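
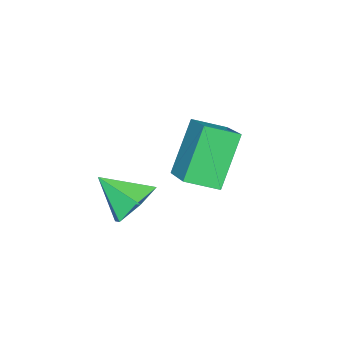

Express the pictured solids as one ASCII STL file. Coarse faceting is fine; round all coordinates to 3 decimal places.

solid 
facet normal -0.531 -0.036 0.847
outer loop
vertex 0.362 2.57 3.623
vertex -0.381 3.437 3.194
vertex -0.716 1.284 2.892
endloop
endfacet
facet normal 0.609 -0.711 0.352
outer loop
vertex 0.441 1.363 1.046
vertex 0.362 2.57 3.623
vertex -0.716 1.284 2.892
endloop
endfacet
facet normal -0.531 -0.036 0.847
outer loop
vertex -0.716 1.284 2.892
vertex -0.381 3.437 3.194
vertex -1.459 2.151 2.463
endloop
endfacet
facet normal -0.589 -0.702 -0.399
outer loop
vertex -1.459 2.151 2.463
vertex 0.441 1.363 1.046
vertex -0.716 1.284 2.892
endloop
endfacet
facet normal 0.589 0.702 0.399
outer loop
vertex 0.362 2.57 3.623
vertex 0.776 3.516 1.348
vertex -0.381 3.437 3.194
endloop
endfacet
facet normal 0.609 -0.711 0.352
outer loop
vertex 1.519 2.649 1.777
vertex 0.362 2.57 3.623
vertex 0.441 1.363 1.046
endloop
endfacet
facet normal 0.589 0.702 0.399
outer loop
vertex 1.519 2.649 1.777
vertex 0.776 3.516 1.348
vertex 0.362 2.57 3.623
endloop
endfacet
facet normal -0.609 0.711 -0.352
outer loop
vertex -0.381 3.437 3.194
vertex 0.776 3.516 1.348
vertex -1.459 2.151 2.463
endloop
endfacet
facet normal -0.589 -0.702 -0.399
outer loop
vertex -0.302 2.23 0.617
vertex 0.441 1.363 1.046
vertex -1.459 2.151 2.463
endloop
endfacet
facet normal -0.609 0.711 -0.352
outer loop
vertex -1.459 2.151 2.463
vertex 0.776 3.516 1.348
vertex -0.302 2.23 0.617
endloop
endfacet
facet normal 0.531 0.036 -0.847
outer loop
vertex -0.302 2.23 0.617
vertex 1.519 2.649 1.777
vertex 0.441 1.363 1.046
endloop
endfacet
facet normal 0.531 0.036 -0.847
outer loop
vertex 0.776 3.516 1.348
vertex 1.519 2.649 1.777
vertex -0.302 2.23 0.617
endloop
endfacet
facet normal -0.231 0.756 -0.613
outer loop
vertex 3.223 2.361 1.575
vertex 2.693 1.758 1.031
vertex 2.282 2.232 1.77
endloop
endfacet
facet normal 0.173 0.199 0.965
outer loop
vertex 3.223 2.361 1.575
vertex 2.282 2.232 1.77
vertex 3.047 0.602 1.969
endloop
endfacet
facet normal -0.231 0.755 -0.613
outer loop
vertex 2.282 2.232 1.77
vertex 2.693 1.758 1.031
vertex 1.752 1.629 1.227
endloop
endfacet
facet normal -0.594 -0.183 0.783
outer loop
vertex 2.282 2.232 1.77
vertex 1.752 1.629 1.227
vertex 3.047 0.602 1.969
endloop
endfacet
facet normal -0.231 0.755 -0.613
outer loop
vertex 1.752 1.629 1.227
vertex 2.693 1.758 1.031
vertex 2.163 1.154 0.487
endloop
endfacet
facet normal -0.657 -0.746 0.114
outer loop
vertex 1.752 1.629 1.227
vertex 2.163 1.154 0.487
vertex 3.047 0.602 1.969
endloop
endfacet
facet normal -0.231 0.755 -0.613
outer loop
vertex 2.163 1.154 0.487
vertex 2.693 1.758 1.031
vertex 3.104 1.283 0.291
endloop
endfacet
facet normal 0.049 -0.926 -0.374
outer loop
vertex 2.163 1.154 0.487
vertex 3.104 1.283 0.291
vertex 3.047 0.602 1.969
endloop
endfacet
facet normal -0.231 0.755 -0.613
outer loop
vertex 3.104 1.283 0.291
vertex 2.693 1.758 1.031
vertex 3.635 1.887 0.835
endloop
endfacet
facet normal 0.817 -0.544 -0.193
outer loop
vertex 3.104 1.283 0.291
vertex 3.635 1.887 0.835
vertex 3.047 0.602 1.969
endloop
endfacet
facet normal -0.231 0.756 -0.613
outer loop
vertex 3.635 1.887 0.835
vertex 2.693 1.758 1.031
vertex 3.223 2.361 1.575
endloop
endfacet
facet normal 0.879 0.019 0.477
outer loop
vertex 3.635 1.887 0.835
vertex 3.223 2.361 1.575
vertex 3.047 0.602 1.969
endloop
endfacet

endsolid


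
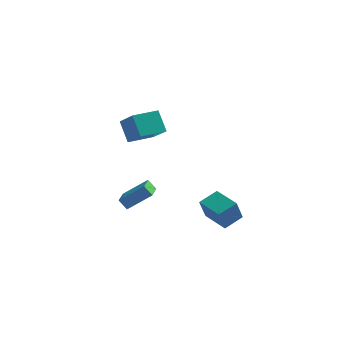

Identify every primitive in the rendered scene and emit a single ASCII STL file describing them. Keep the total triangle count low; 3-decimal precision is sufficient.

solid 
facet normal -0.643 0.127 0.755
outer loop
vertex -2.344 2.001 -2.31
vertex -2.587 3.834 -2.826
vertex -3.772 1.493 -3.439
endloop
endfacet
facet normal 0.127 -0.955 0.269
outer loop
vertex -3.233 1.386 -4.074
vertex -2.344 2.001 -2.31
vertex -3.772 1.493 -3.439
endloop
endfacet
facet normal -0.642 0.127 0.756
outer loop
vertex -3.772 1.493 -3.439
vertex -2.587 3.834 -2.826
vertex -4.016 3.327 -3.955
endloop
endfacet
facet normal -0.756 -0.268 -0.597
outer loop
vertex -4.016 3.327 -3.955
vertex -3.233 1.386 -4.074
vertex -3.772 1.493 -3.439
endloop
endfacet
facet normal 0.756 0.268 0.597
outer loop
vertex -2.344 2.001 -2.31
vertex -2.048 3.727 -3.461
vertex -2.587 3.834 -2.826
endloop
endfacet
facet normal 0.126 -0.955 0.269
outer loop
vertex -1.804 1.893 -2.945
vertex -2.344 2.001 -2.31
vertex -3.233 1.386 -4.074
endloop
endfacet
facet normal 0.756 0.269 0.597
outer loop
vertex -1.804 1.893 -2.945
vertex -2.048 3.727 -3.461
vertex -2.344 2.001 -2.31
endloop
endfacet
facet normal -0.127 0.955 -0.268
outer loop
vertex -2.587 3.834 -2.826
vertex -2.048 3.727 -3.461
vertex -4.016 3.327 -3.955
endloop
endfacet
facet normal -0.756 -0.268 -0.597
outer loop
vertex -3.476 3.219 -4.59
vertex -3.233 1.386 -4.074
vertex -4.016 3.327 -3.955
endloop
endfacet
facet normal -0.126 0.955 -0.270
outer loop
vertex -4.016 3.327 -3.955
vertex -2.048 3.727 -3.461
vertex -3.476 3.219 -4.59
endloop
endfacet
facet normal 0.642 -0.128 -0.756
outer loop
vertex -3.476 3.219 -4.59
vertex -1.804 1.893 -2.945
vertex -3.233 1.386 -4.074
endloop
endfacet
facet normal 0.643 -0.127 -0.756
outer loop
vertex -2.048 3.727 -3.461
vertex -1.804 1.893 -2.945
vertex -3.476 3.219 -4.59
endloop
endfacet
facet normal -0.720 -0.694 0.011
outer loop
vertex -2.349 -0.364 4.905
vertex -3.413 0.721 3.731
vertex -1.684 -1.074 3.647
endloop
endfacet
facet normal 0.554 -0.565 0.612
outer loop
vertex -0.467 0.099 3.629
vertex -2.349 -0.364 4.905
vertex -1.684 -1.074 3.647
endloop
endfacet
facet normal -0.720 -0.694 0.011
outer loop
vertex -1.684 -1.074 3.647
vertex -3.413 0.721 3.731
vertex -2.748 0.011 2.473
endloop
endfacet
facet normal 0.418 -0.446 -0.791
outer loop
vertex -2.748 0.011 2.473
vertex -0.467 0.099 3.629
vertex -1.684 -1.074 3.647
endloop
endfacet
facet normal -0.418 0.446 0.791
outer loop
vertex -2.349 -0.364 4.905
vertex -2.196 1.894 3.713
vertex -3.413 0.721 3.731
endloop
endfacet
facet normal 0.554 -0.565 0.612
outer loop
vertex -1.132 0.809 4.887
vertex -2.349 -0.364 4.905
vertex -0.467 0.099 3.629
endloop
endfacet
facet normal -0.418 0.446 0.791
outer loop
vertex -1.132 0.809 4.887
vertex -2.196 1.894 3.713
vertex -2.349 -0.364 4.905
endloop
endfacet
facet normal -0.554 0.565 -0.612
outer loop
vertex -3.413 0.721 3.731
vertex -2.196 1.894 3.713
vertex -2.748 0.011 2.473
endloop
endfacet
facet normal 0.418 -0.446 -0.791
outer loop
vertex -1.531 1.184 2.455
vertex -0.467 0.099 3.629
vertex -2.748 0.011 2.473
endloop
endfacet
facet normal -0.554 0.565 -0.612
outer loop
vertex -2.748 0.011 2.473
vertex -2.196 1.894 3.713
vertex -1.531 1.184 2.455
endloop
endfacet
facet normal 0.720 0.694 -0.011
outer loop
vertex -1.531 1.184 2.455
vertex -1.132 0.809 4.887
vertex -0.467 0.099 3.629
endloop
endfacet
facet normal 0.720 0.694 -0.011
outer loop
vertex -2.196 1.894 3.713
vertex -1.132 0.809 4.887
vertex -1.531 1.184 2.455
endloop
endfacet
facet normal -0.607 -0.699 -0.377
outer loop
vertex 2.47 0.929 -3.443
vertex 1.023 2.082 -3.251
vertex 2.727 1.499 -4.916
endloop
endfacet
facet normal 0.778 -0.620 -0.104
outer loop
vertex 3.577 2.478 -4.389
vertex 2.47 0.929 -3.443
vertex 2.727 1.499 -4.916
endloop
endfacet
facet normal -0.607 -0.700 -0.376
outer loop
vertex 2.727 1.499 -4.916
vertex 1.023 2.082 -3.251
vertex 1.28 2.651 -4.724
endloop
endfacet
facet normal 0.161 0.356 -0.921
outer loop
vertex 1.28 2.651 -4.724
vertex 3.577 2.478 -4.389
vertex 2.727 1.499 -4.916
endloop
endfacet
facet normal -0.161 -0.356 0.921
outer loop
vertex 2.47 0.929 -3.443
vertex 1.873 3.061 -2.724
vertex 1.023 2.082 -3.251
endloop
endfacet
facet normal 0.778 -0.619 -0.103
outer loop
vertex 3.32 1.909 -2.916
vertex 2.47 0.929 -3.443
vertex 3.577 2.478 -4.389
endloop
endfacet
facet normal -0.161 -0.356 0.921
outer loop
vertex 3.32 1.909 -2.916
vertex 1.873 3.061 -2.724
vertex 2.47 0.929 -3.443
endloop
endfacet
facet normal -0.778 0.620 0.104
outer loop
vertex 1.023 2.082 -3.251
vertex 1.873 3.061 -2.724
vertex 1.28 2.651 -4.724
endloop
endfacet
facet normal 0.161 0.355 -0.921
outer loop
vertex 2.13 3.631 -4.197
vertex 3.577 2.478 -4.389
vertex 1.28 2.651 -4.724
endloop
endfacet
facet normal -0.778 0.619 0.104
outer loop
vertex 1.28 2.651 -4.724
vertex 1.873 3.061 -2.724
vertex 2.13 3.631 -4.197
endloop
endfacet
facet normal 0.607 0.700 0.376
outer loop
vertex 2.13 3.631 -4.197
vertex 3.32 1.909 -2.916
vertex 3.577 2.478 -4.389
endloop
endfacet
facet normal 0.607 0.700 0.377
outer loop
vertex 1.873 3.061 -2.724
vertex 3.32 1.909 -2.916
vertex 2.13 3.631 -4.197
endloop
endfacet

endsolid


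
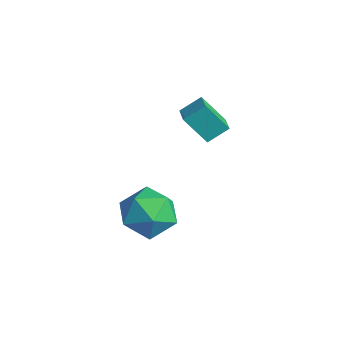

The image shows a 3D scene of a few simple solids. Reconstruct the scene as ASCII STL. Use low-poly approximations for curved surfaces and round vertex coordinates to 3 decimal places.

solid 
facet normal -0.389 -0.467 0.794
outer loop
vertex 1.336 0.465 -1.094
vertex 0.526 0.802 -1.293
vertex 1.138 -0.352 -1.671
endloop
endfacet
facet normal 0.900 -0.375 0.221
outer loop
vertex 1.714 0.338 -2.847
vertex 1.336 0.465 -1.094
vertex 1.138 -0.352 -1.671
endloop
endfacet
facet normal -0.389 -0.467 0.794
outer loop
vertex 1.138 -0.352 -1.671
vertex 0.526 0.802 -1.293
vertex 0.328 -0.015 -1.87
endloop
endfacet
facet normal -0.195 -0.801 -0.566
outer loop
vertex 0.328 -0.015 -1.87
vertex 1.714 0.338 -2.847
vertex 1.138 -0.352 -1.671
endloop
endfacet
facet normal 0.195 0.801 0.566
outer loop
vertex 1.336 0.465 -1.094
vertex 1.102 1.492 -2.469
vertex 0.526 0.802 -1.293
endloop
endfacet
facet normal 0.900 -0.375 0.221
outer loop
vertex 1.912 1.155 -2.27
vertex 1.336 0.465 -1.094
vertex 1.714 0.338 -2.847
endloop
endfacet
facet normal 0.195 0.801 0.566
outer loop
vertex 1.912 1.155 -2.27
vertex 1.102 1.492 -2.469
vertex 1.336 0.465 -1.094
endloop
endfacet
facet normal -0.900 0.375 -0.221
outer loop
vertex 0.526 0.802 -1.293
vertex 1.102 1.492 -2.469
vertex 0.328 -0.015 -1.87
endloop
endfacet
facet normal -0.195 -0.801 -0.566
outer loop
vertex 0.904 0.675 -3.046
vertex 1.714 0.338 -2.847
vertex 0.328 -0.015 -1.87
endloop
endfacet
facet normal -0.900 0.375 -0.221
outer loop
vertex 0.328 -0.015 -1.87
vertex 1.102 1.492 -2.469
vertex 0.904 0.675 -3.046
endloop
endfacet
facet normal 0.389 0.467 -0.794
outer loop
vertex 0.904 0.675 -3.046
vertex 1.912 1.155 -2.27
vertex 1.714 0.338 -2.847
endloop
endfacet
facet normal 0.389 0.467 -0.794
outer loop
vertex 1.102 1.492 -2.469
vertex 1.912 1.155 -2.27
vertex 0.904 0.675 -3.046
endloop
endfacet
facet normal -0.713 0.694 0.095
outer loop
vertex 3.65 -2.293 -3.598
vertex 2.866 -3.039 -4.035
vertex 3.056 -3.001 -2.885
endloop
endfacet
facet normal -0.210 0.776 0.595
outer loop
vertex 3.65 -2.293 -3.598
vertex 3.056 -3.001 -2.885
vertex 4.197 -2.823 -2.714
endloop
endfacet
facet normal 0.415 0.870 0.265
outer loop
vertex 3.65 -2.293 -3.598
vertex 4.197 -2.823 -2.714
vertex 4.712 -2.751 -3.759
endloop
endfacet
facet normal 0.299 0.847 -0.439
outer loop
vertex 3.65 -2.293 -3.598
vertex 4.712 -2.751 -3.759
vertex 3.889 -2.884 -4.576
endloop
endfacet
facet normal -0.399 0.738 -0.544
outer loop
vertex 3.65 -2.293 -3.598
vertex 3.889 -2.884 -4.576
vertex 2.866 -3.039 -4.035
endloop
endfacet
facet normal -0.172 0.171 0.970
outer loop
vertex 4.197 -2.823 -2.714
vertex 3.056 -3.001 -2.885
vertex 3.751 -3.896 -2.604
endloop
endfacet
facet normal -0.986 0.038 0.162
outer loop
vertex 3.056 -3.001 -2.885
vertex 2.866 -3.039 -4.035
vertex 2.928 -4.029 -3.421
endloop
endfacet
facet normal -0.478 0.109 -0.872
outer loop
vertex 2.866 -3.039 -4.035
vertex 3.889 -2.884 -4.576
vertex 3.443 -3.957 -4.466
endloop
endfacet
facet normal 0.652 0.285 -0.703
outer loop
vertex 3.889 -2.884 -4.576
vertex 4.712 -2.751 -3.759
vertex 4.584 -3.779 -4.295
endloop
endfacet
facet normal 0.840 0.323 0.436
outer loop
vertex 4.712 -2.751 -3.759
vertex 4.197 -2.823 -2.714
vertex 4.774 -3.741 -3.145
endloop
endfacet
facet normal -0.299 -0.847 0.439
outer loop
vertex 3.99 -4.487 -3.582
vertex 3.751 -3.896 -2.604
vertex 2.928 -4.029 -3.421
endloop
endfacet
facet normal -0.415 -0.870 -0.265
outer loop
vertex 3.99 -4.487 -3.582
vertex 2.928 -4.029 -3.421
vertex 3.443 -3.957 -4.466
endloop
endfacet
facet normal 0.210 -0.776 -0.595
outer loop
vertex 3.99 -4.487 -3.582
vertex 3.443 -3.957 -4.466
vertex 4.584 -3.779 -4.295
endloop
endfacet
facet normal 0.713 -0.694 -0.095
outer loop
vertex 3.99 -4.487 -3.582
vertex 4.584 -3.779 -4.295
vertex 4.774 -3.741 -3.145
endloop
endfacet
facet normal 0.399 -0.738 0.544
outer loop
vertex 3.99 -4.487 -3.582
vertex 4.774 -3.741 -3.145
vertex 3.751 -3.896 -2.604
endloop
endfacet
facet normal -0.652 -0.285 0.703
outer loop
vertex 2.928 -4.029 -3.421
vertex 3.751 -3.896 -2.604
vertex 3.056 -3.001 -2.885
endloop
endfacet
facet normal -0.840 -0.323 -0.436
outer loop
vertex 3.443 -3.957 -4.466
vertex 2.928 -4.029 -3.421
vertex 2.866 -3.039 -4.035
endloop
endfacet
facet normal 0.172 -0.171 -0.970
outer loop
vertex 4.584 -3.779 -4.295
vertex 3.443 -3.957 -4.466
vertex 3.889 -2.884 -4.576
endloop
endfacet
facet normal 0.986 -0.038 -0.162
outer loop
vertex 4.774 -3.741 -3.145
vertex 4.584 -3.779 -4.295
vertex 4.712 -2.751 -3.759
endloop
endfacet
facet normal 0.478 -0.109 0.872
outer loop
vertex 3.751 -3.896 -2.604
vertex 4.774 -3.741 -3.145
vertex 4.197 -2.823 -2.714
endloop
endfacet

endsolid


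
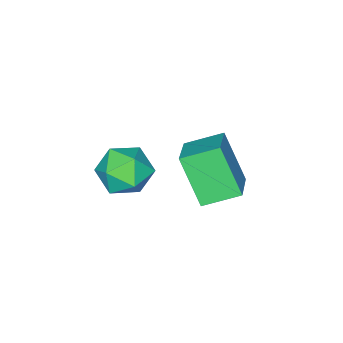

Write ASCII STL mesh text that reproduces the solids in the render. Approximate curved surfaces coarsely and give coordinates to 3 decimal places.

solid 
facet normal -0.964 0.260 0.056
outer loop
vertex 0.932 -0.532 1.526
vertex 0.964 -0.63 2.53
vertex 1.179 0.259 2.102
endloop
endfacet
facet normal -0.648 0.570 -0.505
outer loop
vertex 0.932 -0.532 1.526
vertex 1.179 0.259 2.102
vertex 1.686 0.079 1.248
endloop
endfacet
facet normal -0.385 0.056 -0.921
outer loop
vertex 0.932 -0.532 1.526
vertex 1.686 0.079 1.248
vertex 1.783 -0.921 1.147
endloop
endfacet
facet normal -0.537 -0.573 -0.619
outer loop
vertex 0.932 -0.532 1.526
vertex 1.783 -0.921 1.147
vertex 1.337 -1.359 1.94
endloop
endfacet
facet normal -0.895 -0.446 -0.015
outer loop
vertex 0.932 -0.532 1.526
vertex 1.337 -1.359 1.94
vertex 0.964 -0.63 2.53
endloop
endfacet
facet normal -0.101 0.960 -0.262
outer loop
vertex 1.686 0.079 1.248
vertex 1.179 0.259 2.102
vertex 2.183 0.359 2.08
endloop
endfacet
facet normal -0.612 0.458 0.644
outer loop
vertex 1.179 0.259 2.102
vertex 0.964 -0.63 2.53
vertex 1.737 -0.079 2.873
endloop
endfacet
facet normal -0.501 -0.685 0.530
outer loop
vertex 0.964 -0.63 2.53
vertex 1.337 -1.359 1.94
vertex 1.834 -1.079 2.772
endloop
endfacet
facet normal 0.079 -0.891 -0.448
outer loop
vertex 1.337 -1.359 1.94
vertex 1.783 -0.921 1.147
vertex 2.341 -1.259 1.918
endloop
endfacet
facet normal 0.326 0.126 -0.937
outer loop
vertex 1.783 -0.921 1.147
vertex 1.686 0.079 1.248
vertex 2.556 -0.37 1.49
endloop
endfacet
facet normal 0.537 0.573 0.619
outer loop
vertex 2.588 -0.468 2.494
vertex 2.183 0.359 2.08
vertex 1.737 -0.079 2.873
endloop
endfacet
facet normal 0.385 -0.056 0.921
outer loop
vertex 2.588 -0.468 2.494
vertex 1.737 -0.079 2.873
vertex 1.834 -1.079 2.772
endloop
endfacet
facet normal 0.648 -0.570 0.505
outer loop
vertex 2.588 -0.468 2.494
vertex 1.834 -1.079 2.772
vertex 2.341 -1.259 1.918
endloop
endfacet
facet normal 0.964 -0.260 -0.056
outer loop
vertex 2.588 -0.468 2.494
vertex 2.341 -1.259 1.918
vertex 2.556 -0.37 1.49
endloop
endfacet
facet normal 0.895 0.446 0.015
outer loop
vertex 2.588 -0.468 2.494
vertex 2.556 -0.37 1.49
vertex 2.183 0.359 2.08
endloop
endfacet
facet normal -0.079 0.891 0.448
outer loop
vertex 1.737 -0.079 2.873
vertex 2.183 0.359 2.08
vertex 1.179 0.259 2.102
endloop
endfacet
facet normal -0.326 -0.126 0.937
outer loop
vertex 1.834 -1.079 2.772
vertex 1.737 -0.079 2.873
vertex 0.964 -0.63 2.53
endloop
endfacet
facet normal 0.101 -0.960 0.262
outer loop
vertex 2.341 -1.259 1.918
vertex 1.834 -1.079 2.772
vertex 1.337 -1.359 1.94
endloop
endfacet
facet normal 0.612 -0.458 -0.644
outer loop
vertex 2.556 -0.37 1.49
vertex 2.341 -1.259 1.918
vertex 1.783 -0.921 1.147
endloop
endfacet
facet normal 0.501 0.685 -0.530
outer loop
vertex 2.183 0.359 2.08
vertex 2.556 -0.37 1.49
vertex 1.686 0.079 1.248
endloop
endfacet
facet normal -0.727 -0.560 -0.398
outer loop
vertex 0.756 1.066 3.734
vertex -0.141 1.895 4.207
vertex 0.85 2.065 2.157
endloop
endfacet
facet normal 0.685 -0.633 -0.360
outer loop
vertex 1.941 2.905 2.753
vertex 0.756 1.066 3.734
vertex 0.85 2.065 2.157
endloop
endfacet
facet normal -0.727 -0.560 -0.398
outer loop
vertex 0.85 2.065 2.157
vertex -0.141 1.895 4.207
vertex -0.047 2.895 2.629
endloop
endfacet
facet normal 0.050 0.534 -0.844
outer loop
vertex -0.047 2.895 2.629
vertex 1.941 2.905 2.753
vertex 0.85 2.065 2.157
endloop
endfacet
facet normal -0.049 -0.535 0.844
outer loop
vertex 0.756 1.066 3.734
vertex 0.95 2.735 4.803
vertex -0.141 1.895 4.207
endloop
endfacet
facet normal 0.685 -0.633 -0.361
outer loop
vertex 1.847 1.905 4.331
vertex 0.756 1.066 3.734
vertex 1.941 2.905 2.753
endloop
endfacet
facet normal -0.051 -0.534 0.844
outer loop
vertex 1.847 1.905 4.331
vertex 0.95 2.735 4.803
vertex 0.756 1.066 3.734
endloop
endfacet
facet normal -0.685 0.633 0.361
outer loop
vertex -0.141 1.895 4.207
vertex 0.95 2.735 4.803
vertex -0.047 2.895 2.629
endloop
endfacet
facet normal 0.050 0.535 -0.843
outer loop
vertex 1.044 3.734 3.226
vertex 1.941 2.905 2.753
vertex -0.047 2.895 2.629
endloop
endfacet
facet normal -0.685 0.634 0.361
outer loop
vertex -0.047 2.895 2.629
vertex 0.95 2.735 4.803
vertex 1.044 3.734 3.226
endloop
endfacet
facet normal 0.727 0.560 0.398
outer loop
vertex 1.044 3.734 3.226
vertex 1.847 1.905 4.331
vertex 1.941 2.905 2.753
endloop
endfacet
facet normal 0.727 0.560 0.398
outer loop
vertex 0.95 2.735 4.803
vertex 1.847 1.905 4.331
vertex 1.044 3.734 3.226
endloop
endfacet

endsolid


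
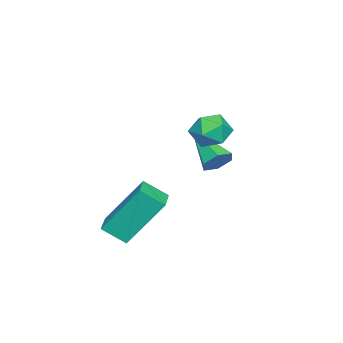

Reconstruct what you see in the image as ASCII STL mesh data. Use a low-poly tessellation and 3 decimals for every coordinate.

solid 
facet normal 0.096 0.243 0.965
outer loop
vertex 0.544 0.484 1.008
vertex -0.153 0.195 1.15
vertex 0.467 -0.255 1.202
endloop
endfacet
facet normal 0.733 0.100 0.673
outer loop
vertex 0.544 0.484 1.008
vertex 0.467 -0.255 1.202
vertex 0.953 -0.053 0.643
endloop
endfacet
facet normal 0.828 0.546 0.124
outer loop
vertex 0.544 0.484 1.008
vertex 0.953 -0.053 0.643
vertex 0.634 0.521 0.246
endloop
endfacet
facet normal 0.251 0.965 0.076
outer loop
vertex 0.544 0.484 1.008
vertex 0.634 0.521 0.246
vertex -0.05 0.674 0.56
endloop
endfacet
facet normal -0.201 0.777 0.596
outer loop
vertex 0.544 0.484 1.008
vertex -0.05 0.674 0.56
vertex -0.153 0.195 1.15
endloop
endfacet
facet normal 0.713 -0.564 0.416
outer loop
vertex 0.953 -0.053 0.643
vertex 0.467 -0.255 1.202
vertex 0.51 -0.674 0.56
endloop
endfacet
facet normal -0.316 -0.333 0.888
outer loop
vertex 0.467 -0.255 1.202
vertex -0.153 0.195 1.15
vertex -0.174 -0.521 0.874
endloop
endfacet
facet normal -0.797 0.530 0.291
outer loop
vertex -0.153 0.195 1.15
vertex -0.05 0.674 0.56
vertex -0.493 0.053 0.477
endloop
endfacet
facet normal -0.065 0.834 -0.548
outer loop
vertex -0.05 0.674 0.56
vertex 0.634 0.521 0.246
vertex -0.007 0.255 -0.082
endloop
endfacet
facet normal 0.868 0.156 -0.471
outer loop
vertex 0.634 0.521 0.246
vertex 0.953 -0.053 0.643
vertex 0.613 -0.195 -0.03
endloop
endfacet
facet normal -0.251 -0.965 -0.076
outer loop
vertex -0.084 -0.484 0.112
vertex 0.51 -0.674 0.56
vertex -0.174 -0.521 0.874
endloop
endfacet
facet normal -0.828 -0.546 -0.124
outer loop
vertex -0.084 -0.484 0.112
vertex -0.174 -0.521 0.874
vertex -0.493 0.053 0.477
endloop
endfacet
facet normal -0.733 -0.100 -0.673
outer loop
vertex -0.084 -0.484 0.112
vertex -0.493 0.053 0.477
vertex -0.007 0.255 -0.082
endloop
endfacet
facet normal -0.096 -0.243 -0.965
outer loop
vertex -0.084 -0.484 0.112
vertex -0.007 0.255 -0.082
vertex 0.613 -0.195 -0.03
endloop
endfacet
facet normal 0.201 -0.777 -0.596
outer loop
vertex -0.084 -0.484 0.112
vertex 0.613 -0.195 -0.03
vertex 0.51 -0.674 0.56
endloop
endfacet
facet normal 0.065 -0.834 0.548
outer loop
vertex -0.174 -0.521 0.874
vertex 0.51 -0.674 0.56
vertex 0.467 -0.255 1.202
endloop
endfacet
facet normal -0.868 -0.156 0.471
outer loop
vertex -0.493 0.053 0.477
vertex -0.174 -0.521 0.874
vertex -0.153 0.195 1.15
endloop
endfacet
facet normal -0.713 0.564 -0.416
outer loop
vertex -0.007 0.255 -0.082
vertex -0.493 0.053 0.477
vertex -0.05 0.674 0.56
endloop
endfacet
facet normal 0.316 0.333 -0.888
outer loop
vertex 0.613 -0.195 -0.03
vertex -0.007 0.255 -0.082
vertex 0.634 0.521 0.246
endloop
endfacet
facet normal 0.797 -0.530 -0.291
outer loop
vertex 0.51 -0.674 0.56
vertex 0.613 -0.195 -0.03
vertex 0.953 -0.053 0.643
endloop
endfacet
facet normal -0.972 -0.224 -0.074
outer loop
vertex 1.448 -1.853 -1.427
vertex 1.308 -1.052 -2.01
vertex 1.842 -3.009 -3.11
endloop
endfacet
facet normal 0.139 -0.801 0.583
outer loop
vertex 2.892 -2.768 -3.03
vertex 1.448 -1.853 -1.427
vertex 1.842 -3.009 -3.11
endloop
endfacet
facet normal -0.972 -0.224 -0.074
outer loop
vertex 1.842 -3.009 -3.11
vertex 1.308 -1.052 -2.01
vertex 1.702 -2.209 -3.693
endloop
endfacet
facet normal 0.189 -0.556 -0.809
outer loop
vertex 1.702 -2.209 -3.693
vertex 2.892 -2.768 -3.03
vertex 1.842 -3.009 -3.11
endloop
endfacet
facet normal -0.189 0.556 0.809
outer loop
vertex 1.448 -1.853 -1.427
vertex 2.358 -0.811 -1.93
vertex 1.308 -1.052 -2.01
endloop
endfacet
facet normal 0.140 -0.800 0.583
outer loop
vertex 2.498 -1.611 -1.347
vertex 1.448 -1.853 -1.427
vertex 2.892 -2.768 -3.03
endloop
endfacet
facet normal -0.190 0.556 0.809
outer loop
vertex 2.498 -1.611 -1.347
vertex 2.358 -0.811 -1.93
vertex 1.448 -1.853 -1.427
endloop
endfacet
facet normal -0.139 0.800 -0.583
outer loop
vertex 1.308 -1.052 -2.01
vertex 2.358 -0.811 -1.93
vertex 1.702 -2.209 -3.693
endloop
endfacet
facet normal 0.190 -0.556 -0.809
outer loop
vertex 2.752 -1.967 -3.613
vertex 2.892 -2.768 -3.03
vertex 1.702 -2.209 -3.693
endloop
endfacet
facet normal -0.140 0.801 -0.583
outer loop
vertex 1.702 -2.209 -3.693
vertex 2.358 -0.811 -1.93
vertex 2.752 -1.967 -3.613
endloop
endfacet
facet normal 0.972 0.224 0.074
outer loop
vertex 2.752 -1.967 -3.613
vertex 2.498 -1.611 -1.347
vertex 2.892 -2.768 -3.03
endloop
endfacet
facet normal 0.972 0.224 0.074
outer loop
vertex 2.358 -0.811 -1.93
vertex 2.498 -1.611 -1.347
vertex 2.752 -1.967 -3.613
endloop
endfacet
facet normal 0.524 0.656 -0.543
outer loop
vertex -1.169 -0.174 -1.166
vertex -1.533 -0.28 -1.645
vertex -1.673 0.161 -1.247
endloop
endfacet
facet normal 0.060 0.319 0.946
outer loop
vertex -1.169 -0.174 -1.166
vertex -1.673 0.161 -1.247
vertex -2.507 -1.5 -0.635
endloop
endfacet
facet normal 0.524 0.656 -0.543
outer loop
vertex -1.673 0.161 -1.247
vertex -1.533 -0.28 -1.645
vertex -2.036 0.055 -1.726
endloop
endfacet
facet normal -0.729 0.527 0.436
outer loop
vertex -1.673 0.161 -1.247
vertex -2.036 0.055 -1.726
vertex -2.507 -1.5 -0.635
endloop
endfacet
facet normal 0.524 0.656 -0.543
outer loop
vertex -2.036 0.055 -1.726
vertex -1.533 -0.28 -1.645
vertex -1.896 -0.386 -2.124
endloop
endfacet
facet normal -0.932 0.029 -0.361
outer loop
vertex -2.036 0.055 -1.726
vertex -1.896 -0.386 -2.124
vertex -2.507 -1.5 -0.635
endloop
endfacet
facet normal 0.524 0.656 -0.543
outer loop
vertex -1.896 -0.386 -2.124
vertex -1.533 -0.28 -1.645
vertex -1.392 -0.721 -2.042
endloop
endfacet
facet normal -0.345 -0.678 -0.649
outer loop
vertex -1.896 -0.386 -2.124
vertex -1.392 -0.721 -2.042
vertex -2.507 -1.5 -0.635
endloop
endfacet
facet normal 0.524 0.656 -0.543
outer loop
vertex -1.392 -0.721 -2.042
vertex -1.533 -0.28 -1.645
vertex -1.029 -0.615 -1.564
endloop
endfacet
facet normal 0.443 -0.886 -0.140
outer loop
vertex -1.392 -0.721 -2.042
vertex -1.029 -0.615 -1.564
vertex -2.507 -1.5 -0.635
endloop
endfacet
facet normal 0.524 0.656 -0.543
outer loop
vertex -1.029 -0.615 -1.564
vertex -1.533 -0.28 -1.645
vertex -1.169 -0.174 -1.166
endloop
endfacet
facet normal 0.646 -0.388 0.657
outer loop
vertex -1.029 -0.615 -1.564
vertex -1.169 -0.174 -1.166
vertex -2.507 -1.5 -0.635
endloop
endfacet

endsolid


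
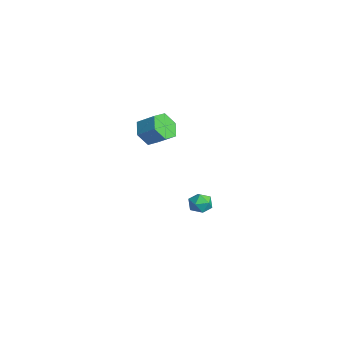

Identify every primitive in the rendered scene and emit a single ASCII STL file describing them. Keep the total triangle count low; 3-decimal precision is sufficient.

solid 
facet normal -0.601 -0.561 -0.570
outer loop
vertex -1.186 -5.121 3.693
vertex -1.726 -4.33 3.484
vertex -0.964 -4.568 2.915
endloop
endfacet
facet normal 0.767 -0.606 -0.212
outer loop
vertex -1.186 -5.121 3.693
vertex -0.964 -4.568 2.915
vertex -0.393 -4.38 4.445
endloop
endfacet
facet normal 0.767 -0.605 -0.212
outer loop
vertex -0.393 -4.38 4.445
vertex -0.964 -4.568 2.915
vertex -0.172 -3.827 3.667
endloop
endfacet
facet normal 0.600 0.562 0.570
outer loop
vertex -0.393 -4.38 4.445
vertex -0.172 -3.827 3.667
vertex -0.934 -3.59 4.236
endloop
endfacet
facet normal -0.601 -0.561 -0.570
outer loop
vertex -0.964 -4.568 2.915
vertex -1.726 -4.33 3.484
vertex -1.505 -3.777 2.706
endloop
endfacet
facet normal 0.579 0.186 -0.794
outer loop
vertex -0.964 -4.568 2.915
vertex -1.505 -3.777 2.706
vertex -0.172 -3.827 3.667
endloop
endfacet
facet normal 0.579 0.186 -0.794
outer loop
vertex -0.172 -3.827 3.667
vertex -1.505 -3.777 2.706
vertex -0.712 -3.036 3.458
endloop
endfacet
facet normal 0.600 0.561 0.570
outer loop
vertex -0.172 -3.827 3.667
vertex -0.712 -3.036 3.458
vertex -0.934 -3.59 4.236
endloop
endfacet
facet normal -0.600 -0.562 -0.570
outer loop
vertex -1.505 -3.777 2.706
vertex -1.726 -4.33 3.484
vertex -2.267 -3.54 3.275
endloop
endfacet
facet normal -0.188 0.791 -0.582
outer loop
vertex -1.505 -3.777 2.706
vertex -2.267 -3.54 3.275
vertex -0.712 -3.036 3.458
endloop
endfacet
facet normal -0.188 0.791 -0.582
outer loop
vertex -0.712 -3.036 3.458
vertex -2.267 -3.54 3.275
vertex -1.474 -2.799 4.027
endloop
endfacet
facet normal 0.600 0.561 0.570
outer loop
vertex -0.712 -3.036 3.458
vertex -1.474 -2.799 4.027
vertex -0.934 -3.59 4.236
endloop
endfacet
facet normal -0.600 -0.562 -0.570
outer loop
vertex -2.267 -3.54 3.275
vertex -1.726 -4.33 3.484
vertex -2.488 -4.093 4.053
endloop
endfacet
facet normal -0.767 0.605 0.212
outer loop
vertex -2.267 -3.54 3.275
vertex -2.488 -4.093 4.053
vertex -1.474 -2.799 4.027
endloop
endfacet
facet normal -0.767 0.605 0.211
outer loop
vertex -1.474 -2.799 4.027
vertex -2.488 -4.093 4.053
vertex -1.696 -3.352 4.805
endloop
endfacet
facet normal 0.601 0.561 0.570
outer loop
vertex -1.474 -2.799 4.027
vertex -1.696 -3.352 4.805
vertex -0.934 -3.59 4.236
endloop
endfacet
facet normal -0.600 -0.561 -0.570
outer loop
vertex -2.488 -4.093 4.053
vertex -1.726 -4.33 3.484
vertex -1.948 -4.884 4.262
endloop
endfacet
facet normal -0.579 -0.186 0.794
outer loop
vertex -2.488 -4.093 4.053
vertex -1.948 -4.884 4.262
vertex -1.696 -3.352 4.805
endloop
endfacet
facet normal -0.579 -0.186 0.794
outer loop
vertex -1.696 -3.352 4.805
vertex -1.948 -4.884 4.262
vertex -1.155 -4.143 5.014
endloop
endfacet
facet normal 0.601 0.561 0.570
outer loop
vertex -1.696 -3.352 4.805
vertex -1.155 -4.143 5.014
vertex -0.934 -3.59 4.236
endloop
endfacet
facet normal -0.600 -0.561 -0.570
outer loop
vertex -1.948 -4.884 4.262
vertex -1.726 -4.33 3.484
vertex -1.186 -5.121 3.693
endloop
endfacet
facet normal 0.188 -0.791 0.582
outer loop
vertex -1.948 -4.884 4.262
vertex -1.186 -5.121 3.693
vertex -1.155 -4.143 5.014
endloop
endfacet
facet normal 0.188 -0.791 0.582
outer loop
vertex -1.155 -4.143 5.014
vertex -1.186 -5.121 3.693
vertex -0.393 -4.38 4.445
endloop
endfacet
facet normal 0.600 0.562 0.570
outer loop
vertex -1.155 -4.143 5.014
vertex -0.393 -4.38 4.445
vertex -0.934 -3.59 4.236
endloop
endfacet
facet normal -0.689 0.678 0.254
outer loop
vertex -3.251 -0.369 -3.903
vertex -3.404 -0.776 -3.232
vertex -2.844 -0.206 -3.235
endloop
endfacet
facet normal -0.170 0.976 -0.135
outer loop
vertex -3.251 -0.369 -3.903
vertex -2.844 -0.206 -3.235
vertex -2.464 -0.237 -3.937
endloop
endfacet
facet normal -0.139 0.634 -0.761
outer loop
vertex -3.251 -0.369 -3.903
vertex -2.464 -0.237 -3.937
vertex -2.789 -0.826 -4.368
endloop
endfacet
facet normal -0.640 0.124 -0.758
outer loop
vertex -3.251 -0.369 -3.903
vertex -2.789 -0.826 -4.368
vertex -3.37 -1.159 -3.932
endloop
endfacet
facet normal -0.980 0.152 -0.131
outer loop
vertex -3.251 -0.369 -3.903
vertex -3.37 -1.159 -3.932
vertex -3.404 -0.776 -3.232
endloop
endfacet
facet normal 0.448 0.870 0.204
outer loop
vertex -2.464 -0.237 -3.937
vertex -2.844 -0.206 -3.235
vertex -2.13 -0.561 -3.288
endloop
endfacet
facet normal -0.391 0.389 0.834
outer loop
vertex -2.844 -0.206 -3.235
vertex -3.404 -0.776 -3.232
vertex -2.711 -0.894 -2.852
endloop
endfacet
facet normal -0.861 -0.463 0.212
outer loop
vertex -3.404 -0.776 -3.232
vertex -3.37 -1.159 -3.932
vertex -3.036 -1.483 -3.283
endloop
endfacet
facet normal -0.312 -0.507 -0.803
outer loop
vertex -3.37 -1.159 -3.932
vertex -2.789 -0.826 -4.368
vertex -2.656 -1.514 -3.985
endloop
endfacet
facet normal 0.497 0.317 -0.808
outer loop
vertex -2.789 -0.826 -4.368
vertex -2.464 -0.237 -3.937
vertex -2.096 -0.944 -3.988
endloop
endfacet
facet normal 0.640 -0.124 0.758
outer loop
vertex -2.249 -1.351 -3.317
vertex -2.13 -0.561 -3.288
vertex -2.711 -0.894 -2.852
endloop
endfacet
facet normal 0.139 -0.634 0.761
outer loop
vertex -2.249 -1.351 -3.317
vertex -2.711 -0.894 -2.852
vertex -3.036 -1.483 -3.283
endloop
endfacet
facet normal 0.170 -0.976 0.135
outer loop
vertex -2.249 -1.351 -3.317
vertex -3.036 -1.483 -3.283
vertex -2.656 -1.514 -3.985
endloop
endfacet
facet normal 0.689 -0.678 -0.254
outer loop
vertex -2.249 -1.351 -3.317
vertex -2.656 -1.514 -3.985
vertex -2.096 -0.944 -3.988
endloop
endfacet
facet normal 0.980 -0.152 0.131
outer loop
vertex -2.249 -1.351 -3.317
vertex -2.096 -0.944 -3.988
vertex -2.13 -0.561 -3.288
endloop
endfacet
facet normal 0.312 0.507 0.803
outer loop
vertex -2.711 -0.894 -2.852
vertex -2.13 -0.561 -3.288
vertex -2.844 -0.206 -3.235
endloop
endfacet
facet normal -0.497 -0.317 0.808
outer loop
vertex -3.036 -1.483 -3.283
vertex -2.711 -0.894 -2.852
vertex -3.404 -0.776 -3.232
endloop
endfacet
facet normal -0.448 -0.870 -0.204
outer loop
vertex -2.656 -1.514 -3.985
vertex -3.036 -1.483 -3.283
vertex -3.37 -1.159 -3.932
endloop
endfacet
facet normal 0.391 -0.389 -0.834
outer loop
vertex -2.096 -0.944 -3.988
vertex -2.656 -1.514 -3.985
vertex -2.789 -0.826 -4.368
endloop
endfacet
facet normal 0.861 0.463 -0.212
outer loop
vertex -2.13 -0.561 -3.288
vertex -2.096 -0.944 -3.988
vertex -2.464 -0.237 -3.937
endloop
endfacet

endsolid


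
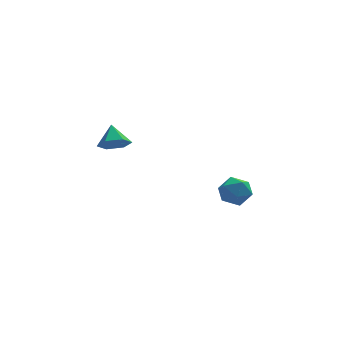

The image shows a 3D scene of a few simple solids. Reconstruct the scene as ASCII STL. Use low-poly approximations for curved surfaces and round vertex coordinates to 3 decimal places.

solid 
facet normal 0.026 -0.744 -0.667
outer loop
vertex -1.549 -2.747 1.578
vertex -1.817 -2.342 1.116
vertex -1.152 -2.379 1.183
endloop
endfacet
facet normal 0.684 0.044 0.728
outer loop
vertex -1.549 -2.747 1.578
vertex -1.152 -2.379 1.183
vertex -1.843 -1.598 1.784
endloop
endfacet
facet normal 0.026 -0.744 -0.668
outer loop
vertex -1.152 -2.379 1.183
vertex -1.817 -2.342 1.116
vertex -1.419 -1.974 0.722
endloop
endfacet
facet normal 0.780 0.619 0.092
outer loop
vertex -1.152 -2.379 1.183
vertex -1.419 -1.974 0.722
vertex -1.843 -1.598 1.784
endloop
endfacet
facet normal 0.027 -0.744 -0.668
outer loop
vertex -1.419 -1.974 0.722
vertex -1.817 -2.342 1.116
vertex -2.085 -1.937 0.654
endloop
endfacet
facet normal 0.084 0.949 -0.303
outer loop
vertex -1.419 -1.974 0.722
vertex -2.085 -1.937 0.654
vertex -1.843 -1.598 1.784
endloop
endfacet
facet normal 0.025 -0.745 -0.667
outer loop
vertex -2.085 -1.937 0.654
vertex -1.817 -2.342 1.116
vertex -2.483 -2.304 1.049
endloop
endfacet
facet normal -0.708 0.704 -0.060
outer loop
vertex -2.085 -1.937 0.654
vertex -2.483 -2.304 1.049
vertex -1.843 -1.598 1.784
endloop
endfacet
facet normal 0.025 -0.743 -0.669
outer loop
vertex -2.483 -2.304 1.049
vertex -1.817 -2.342 1.116
vertex -2.215 -2.71 1.51
endloop
endfacet
facet normal -0.805 0.127 0.579
outer loop
vertex -2.483 -2.304 1.049
vertex -2.215 -2.71 1.51
vertex -1.843 -1.598 1.784
endloop
endfacet
facet normal 0.027 -0.744 -0.668
outer loop
vertex -2.215 -2.71 1.51
vertex -1.817 -2.342 1.116
vertex -1.549 -2.747 1.578
endloop
endfacet
facet normal -0.111 -0.203 0.973
outer loop
vertex -2.215 -2.71 1.51
vertex -1.549 -2.747 1.578
vertex -1.843 -1.598 1.784
endloop
endfacet
facet normal -0.991 -0.077 0.110
outer loop
vertex 2.831 0.466 -4.044
vertex 2.909 0.573 -3.267
vertex 2.808 1.194 -3.742
endloop
endfacet
facet normal -0.826 0.194 -0.529
outer loop
vertex 2.831 0.466 -4.044
vertex 2.808 1.194 -3.742
vertex 3.204 1.057 -4.41
endloop
endfacet
facet normal -0.412 -0.278 -0.868
outer loop
vertex 2.831 0.466 -4.044
vertex 3.204 1.057 -4.41
vertex 3.549 0.351 -4.348
endloop
endfacet
facet normal -0.320 -0.839 -0.439
outer loop
vertex 2.831 0.466 -4.044
vertex 3.549 0.351 -4.348
vertex 3.367 0.051 -3.642
endloop
endfacet
facet normal -0.679 -0.715 0.167
outer loop
vertex 2.831 0.466 -4.044
vertex 3.367 0.051 -3.642
vertex 2.909 0.573 -3.267
endloop
endfacet
facet normal -0.445 0.788 -0.425
outer loop
vertex 3.204 1.057 -4.41
vertex 2.808 1.194 -3.742
vertex 3.513 1.529 -3.858
endloop
endfacet
facet normal -0.711 0.351 0.610
outer loop
vertex 2.808 1.194 -3.742
vertex 2.909 0.573 -3.267
vertex 3.331 1.229 -3.152
endloop
endfacet
facet normal -0.206 -0.684 0.700
outer loop
vertex 2.909 0.573 -3.267
vertex 3.367 0.051 -3.642
vertex 3.676 0.523 -3.09
endloop
endfacet
facet normal 0.374 -0.884 -0.279
outer loop
vertex 3.367 0.051 -3.642
vertex 3.549 0.351 -4.348
vertex 4.072 0.386 -3.758
endloop
endfacet
facet normal 0.226 0.025 -0.974
outer loop
vertex 3.549 0.351 -4.348
vertex 3.204 1.057 -4.41
vertex 3.971 1.007 -4.233
endloop
endfacet
facet normal 0.320 0.839 0.439
outer loop
vertex 4.049 1.114 -3.456
vertex 3.513 1.529 -3.858
vertex 3.331 1.229 -3.152
endloop
endfacet
facet normal 0.412 0.278 0.868
outer loop
vertex 4.049 1.114 -3.456
vertex 3.331 1.229 -3.152
vertex 3.676 0.523 -3.09
endloop
endfacet
facet normal 0.826 -0.194 0.529
outer loop
vertex 4.049 1.114 -3.456
vertex 3.676 0.523 -3.09
vertex 4.072 0.386 -3.758
endloop
endfacet
facet normal 0.991 0.077 -0.110
outer loop
vertex 4.049 1.114 -3.456
vertex 4.072 0.386 -3.758
vertex 3.971 1.007 -4.233
endloop
endfacet
facet normal 0.679 0.715 -0.167
outer loop
vertex 4.049 1.114 -3.456
vertex 3.971 1.007 -4.233
vertex 3.513 1.529 -3.858
endloop
endfacet
facet normal -0.374 0.884 0.279
outer loop
vertex 3.331 1.229 -3.152
vertex 3.513 1.529 -3.858
vertex 2.808 1.194 -3.742
endloop
endfacet
facet normal -0.226 -0.025 0.974
outer loop
vertex 3.676 0.523 -3.09
vertex 3.331 1.229 -3.152
vertex 2.909 0.573 -3.267
endloop
endfacet
facet normal 0.445 -0.788 0.425
outer loop
vertex 4.072 0.386 -3.758
vertex 3.676 0.523 -3.09
vertex 3.367 0.051 -3.642
endloop
endfacet
facet normal 0.711 -0.351 -0.610
outer loop
vertex 3.971 1.007 -4.233
vertex 4.072 0.386 -3.758
vertex 3.549 0.351 -4.348
endloop
endfacet
facet normal 0.206 0.684 -0.700
outer loop
vertex 3.513 1.529 -3.858
vertex 3.971 1.007 -4.233
vertex 3.204 1.057 -4.41
endloop
endfacet

endsolid


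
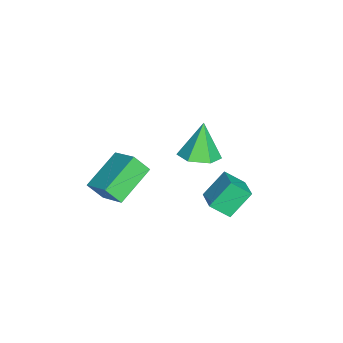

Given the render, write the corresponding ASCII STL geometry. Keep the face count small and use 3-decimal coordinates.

solid 
facet normal 0.373 -0.061 -0.926
outer loop
vertex -1.507 0.3 -1.307
vertex -2.412 0.739 -1.7
vertex -1.586 1.372 -1.409
endloop
endfacet
facet normal 0.684 0.119 0.719
outer loop
vertex -1.507 0.3 -1.307
vertex -1.586 1.372 -1.409
vertex -3.168 0.861 0.18
endloop
endfacet
facet normal 0.372 -0.060 -0.926
outer loop
vertex -1.586 1.372 -1.409
vertex -2.412 0.739 -1.7
vertex -2.492 1.811 -1.801
endloop
endfacet
facet normal 0.206 0.853 0.479
outer loop
vertex -1.586 1.372 -1.409
vertex -2.492 1.811 -1.801
vertex -3.168 0.861 0.18
endloop
endfacet
facet normal 0.373 -0.059 -0.926
outer loop
vertex -2.492 1.811 -1.801
vertex -2.412 0.739 -1.7
vertex -3.317 1.179 -2.093
endloop
endfacet
facet normal -0.634 0.759 0.148
outer loop
vertex -2.492 1.811 -1.801
vertex -3.317 1.179 -2.093
vertex -3.168 0.861 0.18
endloop
endfacet
facet normal 0.373 -0.060 -0.926
outer loop
vertex -3.317 1.179 -2.093
vertex -2.412 0.739 -1.7
vertex -3.237 0.106 -1.991
endloop
endfacet
facet normal -0.996 -0.069 0.056
outer loop
vertex -3.317 1.179 -2.093
vertex -3.237 0.106 -1.991
vertex -3.168 0.861 0.18
endloop
endfacet
facet normal 0.373 -0.060 -0.926
outer loop
vertex -3.237 0.106 -1.991
vertex -2.412 0.739 -1.7
vertex -2.332 -0.333 -1.598
endloop
endfacet
facet normal -0.518 -0.803 0.296
outer loop
vertex -3.237 0.106 -1.991
vertex -2.332 -0.333 -1.598
vertex -3.168 0.861 0.18
endloop
endfacet
facet normal 0.373 -0.060 -0.926
outer loop
vertex -2.332 -0.333 -1.598
vertex -2.412 0.739 -1.7
vertex -1.507 0.3 -1.307
endloop
endfacet
facet normal 0.322 -0.709 0.628
outer loop
vertex -2.332 -0.333 -1.598
vertex -1.507 0.3 -1.307
vertex -3.168 0.861 0.18
endloop
endfacet
facet normal -0.412 0.554 0.723
outer loop
vertex 2.458 2.381 1.844
vertex 3.685 2.792 2.228
vertex 2.384 3.303 1.095
endloop
endfacet
facet normal -0.909 -0.304 -0.285
outer loop
vertex 3.035 2.428 -0.048
vertex 2.458 2.381 1.844
vertex 2.384 3.303 1.095
endloop
endfacet
facet normal -0.412 0.554 0.723
outer loop
vertex 2.384 3.303 1.095
vertex 3.685 2.792 2.228
vertex 3.611 3.714 1.48
endloop
endfacet
facet normal -0.062 0.775 -0.629
outer loop
vertex 3.611 3.714 1.48
vertex 3.035 2.428 -0.048
vertex 2.384 3.303 1.095
endloop
endfacet
facet normal 0.063 -0.775 0.629
outer loop
vertex 2.458 2.381 1.844
vertex 4.336 1.917 1.085
vertex 3.685 2.792 2.228
endloop
endfacet
facet normal -0.909 -0.304 -0.285
outer loop
vertex 3.109 1.506 0.7
vertex 2.458 2.381 1.844
vertex 3.035 2.428 -0.048
endloop
endfacet
facet normal 0.062 -0.775 0.629
outer loop
vertex 3.109 1.506 0.7
vertex 4.336 1.917 1.085
vertex 2.458 2.381 1.844
endloop
endfacet
facet normal 0.909 0.304 0.285
outer loop
vertex 3.685 2.792 2.228
vertex 4.336 1.917 1.085
vertex 3.611 3.714 1.48
endloop
endfacet
facet normal -0.063 0.775 -0.629
outer loop
vertex 4.262 2.839 0.336
vertex 3.035 2.428 -0.048
vertex 3.611 3.714 1.48
endloop
endfacet
facet normal 0.909 0.304 0.285
outer loop
vertex 3.611 3.714 1.48
vertex 4.336 1.917 1.085
vertex 4.262 2.839 0.336
endloop
endfacet
facet normal 0.412 -0.554 -0.724
outer loop
vertex 4.262 2.839 0.336
vertex 3.109 1.506 0.7
vertex 3.035 2.428 -0.048
endloop
endfacet
facet normal 0.412 -0.554 -0.723
outer loop
vertex 4.336 1.917 1.085
vertex 3.109 1.506 0.7
vertex 4.262 2.839 0.336
endloop
endfacet
facet normal -0.764 0.478 0.432
outer loop
vertex 1.231 -2.676 1.52
vertex 2.299 -1.667 2.292
vertex 1.186 -1.966 0.655
endloop
endfacet
facet normal -0.643 -0.608 -0.466
outer loop
vertex 2.861 -3.013 -0.292
vertex 1.231 -2.676 1.52
vertex 1.186 -1.966 0.655
endloop
endfacet
facet normal -0.764 0.478 0.432
outer loop
vertex 1.186 -1.966 0.655
vertex 2.299 -1.667 2.292
vertex 2.254 -0.957 1.427
endloop
endfacet
facet normal -0.040 0.634 -0.772
outer loop
vertex 2.254 -0.957 1.427
vertex 2.861 -3.013 -0.292
vertex 1.186 -1.966 0.655
endloop
endfacet
facet normal 0.040 -0.634 0.772
outer loop
vertex 1.231 -2.676 1.52
vertex 3.974 -2.714 1.345
vertex 2.299 -1.667 2.292
endloop
endfacet
facet normal -0.643 -0.608 -0.466
outer loop
vertex 2.906 -3.723 0.573
vertex 1.231 -2.676 1.52
vertex 2.861 -3.013 -0.292
endloop
endfacet
facet normal 0.040 -0.634 0.772
outer loop
vertex 2.906 -3.723 0.573
vertex 3.974 -2.714 1.345
vertex 1.231 -2.676 1.52
endloop
endfacet
facet normal 0.643 0.608 0.466
outer loop
vertex 2.299 -1.667 2.292
vertex 3.974 -2.714 1.345
vertex 2.254 -0.957 1.427
endloop
endfacet
facet normal -0.040 0.634 -0.772
outer loop
vertex 3.929 -2.004 0.48
vertex 2.861 -3.013 -0.292
vertex 2.254 -0.957 1.427
endloop
endfacet
facet normal 0.643 0.608 0.466
outer loop
vertex 2.254 -0.957 1.427
vertex 3.974 -2.714 1.345
vertex 3.929 -2.004 0.48
endloop
endfacet
facet normal 0.764 -0.478 -0.432
outer loop
vertex 3.929 -2.004 0.48
vertex 2.906 -3.723 0.573
vertex 2.861 -3.013 -0.292
endloop
endfacet
facet normal 0.764 -0.478 -0.432
outer loop
vertex 3.974 -2.714 1.345
vertex 2.906 -3.723 0.573
vertex 3.929 -2.004 0.48
endloop
endfacet

endsolid


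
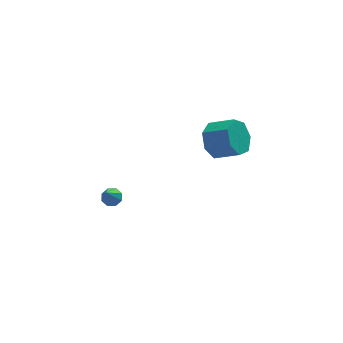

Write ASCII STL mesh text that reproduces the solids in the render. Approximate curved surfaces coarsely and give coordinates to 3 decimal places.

solid 
facet normal -0.745 0.462 -0.480
outer loop
vertex 3.59 1.22 2.578
vertex 2.904 0.723 3.164
vertex 3.357 1.632 3.336
endloop
endfacet
facet normal 0.614 0.757 -0.223
outer loop
vertex 3.59 1.22 2.578
vertex 3.357 1.632 3.336
vertex 4.663 0.553 3.27
endloop
endfacet
facet normal 0.614 0.757 -0.223
outer loop
vertex 4.663 0.553 3.27
vertex 3.357 1.632 3.336
vertex 4.43 0.965 4.028
endloop
endfacet
facet normal 0.745 -0.463 0.481
outer loop
vertex 4.663 0.553 3.27
vertex 4.43 0.965 4.028
vertex 3.976 0.057 3.856
endloop
endfacet
facet normal -0.745 0.462 -0.480
outer loop
vertex 3.357 1.632 3.336
vertex 2.904 0.723 3.164
vertex 2.783 1.36 3.965
endloop
endfacet
facet normal 0.180 0.833 0.524
outer loop
vertex 3.357 1.632 3.336
vertex 2.783 1.36 3.965
vertex 4.43 0.965 4.028
endloop
endfacet
facet normal 0.180 0.832 0.524
outer loop
vertex 4.43 0.965 4.028
vertex 2.783 1.36 3.965
vertex 3.855 0.693 4.657
endloop
endfacet
facet normal 0.745 -0.463 0.480
outer loop
vertex 4.43 0.965 4.028
vertex 3.855 0.693 4.657
vertex 3.976 0.057 3.856
endloop
endfacet
facet normal -0.744 0.464 -0.481
outer loop
vertex 2.783 1.36 3.965
vertex 2.904 0.723 3.164
vertex 2.299 0.609 3.99
endloop
endfacet
facet normal -0.391 0.281 0.876
outer loop
vertex 2.783 1.36 3.965
vertex 2.299 0.609 3.99
vertex 3.855 0.693 4.657
endloop
endfacet
facet normal -0.391 0.281 0.877
outer loop
vertex 3.855 0.693 4.657
vertex 2.299 0.609 3.99
vertex 3.372 -0.058 4.682
endloop
endfacet
facet normal 0.745 -0.463 0.480
outer loop
vertex 3.855 0.693 4.657
vertex 3.372 -0.058 4.682
vertex 3.976 0.057 3.856
endloop
endfacet
facet normal -0.744 0.463 -0.481
outer loop
vertex 2.299 0.609 3.99
vertex 2.904 0.723 3.164
vertex 2.271 -0.056 3.394
endloop
endfacet
facet normal -0.666 -0.482 0.569
outer loop
vertex 2.299 0.609 3.99
vertex 2.271 -0.056 3.394
vertex 3.372 -0.058 4.682
endloop
endfacet
facet normal -0.666 -0.482 0.569
outer loop
vertex 3.372 -0.058 4.682
vertex 2.271 -0.056 3.394
vertex 3.343 -0.723 4.085
endloop
endfacet
facet normal 0.745 -0.463 0.480
outer loop
vertex 3.372 -0.058 4.682
vertex 3.343 -0.723 4.085
vertex 3.976 0.057 3.856
endloop
endfacet
facet normal -0.745 0.463 -0.480
outer loop
vertex 2.271 -0.056 3.394
vertex 2.904 0.723 3.164
vertex 2.719 -0.134 2.624
endloop
endfacet
facet normal -0.441 -0.882 -0.167
outer loop
vertex 2.271 -0.056 3.394
vertex 2.719 -0.134 2.624
vertex 3.343 -0.723 4.085
endloop
endfacet
facet normal -0.441 -0.882 -0.167
outer loop
vertex 3.343 -0.723 4.085
vertex 2.719 -0.134 2.624
vertex 3.791 -0.801 3.316
endloop
endfacet
facet normal 0.745 -0.463 0.481
outer loop
vertex 3.343 -0.723 4.085
vertex 3.791 -0.801 3.316
vertex 3.976 0.057 3.856
endloop
endfacet
facet normal -0.745 0.463 -0.480
outer loop
vertex 2.719 -0.134 2.624
vertex 2.904 0.723 3.164
vertex 3.306 0.434 2.261
endloop
endfacet
facet normal 0.117 -0.618 -0.777
outer loop
vertex 2.719 -0.134 2.624
vertex 3.306 0.434 2.261
vertex 3.791 -0.801 3.316
endloop
endfacet
facet normal 0.117 -0.618 -0.777
outer loop
vertex 3.791 -0.801 3.316
vertex 3.306 0.434 2.261
vertex 4.379 -0.233 2.953
endloop
endfacet
facet normal 0.744 -0.463 0.481
outer loop
vertex 3.791 -0.801 3.316
vertex 4.379 -0.233 2.953
vertex 3.976 0.057 3.856
endloop
endfacet
facet normal -0.745 0.463 -0.480
outer loop
vertex 3.306 0.434 2.261
vertex 2.904 0.723 3.164
vertex 3.59 1.22 2.578
endloop
endfacet
facet normal 0.587 0.112 -0.802
outer loop
vertex 3.306 0.434 2.261
vertex 3.59 1.22 2.578
vertex 4.379 -0.233 2.953
endloop
endfacet
facet normal 0.587 0.112 -0.802
outer loop
vertex 4.379 -0.233 2.953
vertex 3.59 1.22 2.578
vertex 4.663 0.553 3.27
endloop
endfacet
facet normal 0.745 -0.463 0.481
outer loop
vertex 4.379 -0.233 2.953
vertex 4.663 0.553 3.27
vertex 3.976 0.057 3.856
endloop
endfacet
facet normal 0.257 0.519 -0.815
outer loop
vertex -1.38 3.774 -2.858
vertex -1.676 3.421 -3.176
vertex -1.787 3.899 -2.907
endloop
endfacet
facet normal 0.094 0.612 0.785
outer loop
vertex -1.38 3.774 -2.858
vertex -1.787 3.899 -2.907
vertex -2.104 2.559 -1.824
endloop
endfacet
facet normal 0.258 0.519 -0.815
outer loop
vertex -1.787 3.899 -2.907
vertex -1.676 3.421 -3.176
vertex -2.129 3.744 -3.114
endloop
endfacet
facet normal -0.597 0.585 0.549
outer loop
vertex -1.787 3.899 -2.907
vertex -2.129 3.744 -3.114
vertex -2.104 2.559 -1.824
endloop
endfacet
facet normal 0.258 0.519 -0.815
outer loop
vertex -2.129 3.744 -3.114
vertex -1.676 3.421 -3.176
vertex -2.205 3.4 -3.357
endloop
endfacet
facet normal -0.983 0.124 0.133
outer loop
vertex -2.129 3.744 -3.114
vertex -2.205 3.4 -3.357
vertex -2.104 2.559 -1.824
endloop
endfacet
facet normal 0.258 0.520 -0.814
outer loop
vertex -2.205 3.4 -3.357
vertex -1.676 3.421 -3.176
vertex -1.972 3.068 -3.495
endloop
endfacet
facet normal -0.839 -0.498 -0.218
outer loop
vertex -2.205 3.4 -3.357
vertex -1.972 3.068 -3.495
vertex -2.104 2.559 -1.824
endloop
endfacet
facet normal 0.259 0.519 -0.815
outer loop
vertex -1.972 3.068 -3.495
vertex -1.676 3.421 -3.176
vertex -1.565 2.942 -3.446
endloop
endfacet
facet normal -0.249 -0.921 -0.300
outer loop
vertex -1.972 3.068 -3.495
vertex -1.565 2.942 -3.446
vertex -2.104 2.559 -1.824
endloop
endfacet
facet normal 0.258 0.519 -0.815
outer loop
vertex -1.565 2.942 -3.446
vertex -1.676 3.421 -3.176
vertex -1.223 3.097 -3.239
endloop
endfacet
facet normal 0.444 -0.894 -0.064
outer loop
vertex -1.565 2.942 -3.446
vertex -1.223 3.097 -3.239
vertex -2.104 2.559 -1.824
endloop
endfacet
facet normal 0.258 0.519 -0.815
outer loop
vertex -1.223 3.097 -3.239
vertex -1.676 3.421 -3.176
vertex -1.146 3.442 -2.995
endloop
endfacet
facet normal 0.830 -0.434 0.352
outer loop
vertex -1.223 3.097 -3.239
vertex -1.146 3.442 -2.995
vertex -2.104 2.559 -1.824
endloop
endfacet
facet normal 0.258 0.518 -0.815
outer loop
vertex -1.146 3.442 -2.995
vertex -1.676 3.421 -3.176
vertex -1.38 3.774 -2.858
endloop
endfacet
facet normal 0.684 0.192 0.704
outer loop
vertex -1.146 3.442 -2.995
vertex -1.38 3.774 -2.858
vertex -2.104 2.559 -1.824
endloop
endfacet

endsolid


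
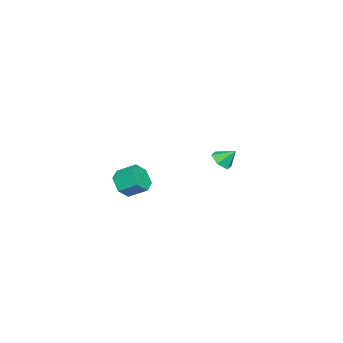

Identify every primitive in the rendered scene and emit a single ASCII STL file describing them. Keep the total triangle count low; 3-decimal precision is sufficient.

solid 
facet normal 0.058 -0.865 -0.499
outer loop
vertex 4.768 -1.903 0.744
vertex 3.865 -2.032 0.863
vertex 4.172 -1.583 0.121
endloop
endfacet
facet normal 0.759 0.362 -0.540
outer loop
vertex 4.768 -1.903 0.744
vertex 4.172 -1.583 0.121
vertex 4.698 -0.84 1.358
endloop
endfacet
facet normal 0.760 0.362 -0.540
outer loop
vertex 4.698 -0.84 1.358
vertex 4.172 -1.583 0.121
vertex 4.102 -0.519 0.735
endloop
endfacet
facet normal -0.057 0.864 0.500
outer loop
vertex 4.698 -0.84 1.358
vertex 4.102 -0.519 0.735
vertex 3.795 -0.968 1.477
endloop
endfacet
facet normal 0.057 -0.864 -0.500
outer loop
vertex 4.172 -1.583 0.121
vertex 3.865 -2.032 0.863
vertex 3.269 -1.711 0.24
endloop
endfacet
facet normal -0.181 0.483 -0.857
outer loop
vertex 4.172 -1.583 0.121
vertex 3.269 -1.711 0.24
vertex 4.102 -0.519 0.735
endloop
endfacet
facet normal -0.182 0.483 -0.857
outer loop
vertex 4.102 -0.519 0.735
vertex 3.269 -1.711 0.24
vertex 3.199 -0.648 0.854
endloop
endfacet
facet normal -0.058 0.865 0.499
outer loop
vertex 4.102 -0.519 0.735
vertex 3.199 -0.648 0.854
vertex 3.795 -0.968 1.477
endloop
endfacet
facet normal 0.057 -0.864 -0.500
outer loop
vertex 3.269 -1.711 0.24
vertex 3.865 -2.032 0.863
vertex 2.962 -2.16 0.982
endloop
endfacet
facet normal -0.941 0.121 -0.316
outer loop
vertex 3.269 -1.711 0.24
vertex 2.962 -2.16 0.982
vertex 3.199 -0.648 0.854
endloop
endfacet
facet normal -0.941 0.121 -0.316
outer loop
vertex 3.199 -0.648 0.854
vertex 2.962 -2.16 0.982
vertex 2.892 -1.097 1.596
endloop
endfacet
facet normal -0.058 0.865 0.499
outer loop
vertex 3.199 -0.648 0.854
vertex 2.892 -1.097 1.596
vertex 3.795 -0.968 1.477
endloop
endfacet
facet normal 0.057 -0.864 -0.500
outer loop
vertex 2.962 -2.16 0.982
vertex 3.865 -2.032 0.863
vertex 3.558 -2.481 1.605
endloop
endfacet
facet normal -0.760 -0.362 0.540
outer loop
vertex 2.962 -2.16 0.982
vertex 3.558 -2.481 1.605
vertex 2.892 -1.097 1.596
endloop
endfacet
facet normal -0.759 -0.362 0.541
outer loop
vertex 2.892 -1.097 1.596
vertex 3.558 -2.481 1.605
vertex 3.488 -1.417 2.219
endloop
endfacet
facet normal -0.058 0.865 0.499
outer loop
vertex 2.892 -1.097 1.596
vertex 3.488 -1.417 2.219
vertex 3.795 -0.968 1.477
endloop
endfacet
facet normal 0.058 -0.865 -0.499
outer loop
vertex 3.558 -2.481 1.605
vertex 3.865 -2.032 0.863
vertex 4.461 -2.352 1.486
endloop
endfacet
facet normal 0.182 -0.482 0.857
outer loop
vertex 3.558 -2.481 1.605
vertex 4.461 -2.352 1.486
vertex 3.488 -1.417 2.219
endloop
endfacet
facet normal 0.181 -0.483 0.857
outer loop
vertex 3.488 -1.417 2.219
vertex 4.461 -2.352 1.486
vertex 4.391 -1.289 2.1
endloop
endfacet
facet normal -0.057 0.864 0.500
outer loop
vertex 3.488 -1.417 2.219
vertex 4.391 -1.289 2.1
vertex 3.795 -0.968 1.477
endloop
endfacet
facet normal 0.058 -0.865 -0.499
outer loop
vertex 4.461 -2.352 1.486
vertex 3.865 -2.032 0.863
vertex 4.768 -1.903 0.744
endloop
endfacet
facet normal 0.941 -0.121 0.316
outer loop
vertex 4.461 -2.352 1.486
vertex 4.768 -1.903 0.744
vertex 4.391 -1.289 2.1
endloop
endfacet
facet normal 0.941 -0.121 0.316
outer loop
vertex 4.391 -1.289 2.1
vertex 4.768 -1.903 0.744
vertex 4.698 -0.84 1.358
endloop
endfacet
facet normal -0.057 0.864 0.500
outer loop
vertex 4.391 -1.289 2.1
vertex 4.698 -0.84 1.358
vertex 3.795 -0.968 1.477
endloop
endfacet
facet normal 0.098 -0.700 -0.707
outer loop
vertex -3.115 0.379 0.436
vertex -3.484 0.841 -0.073
vertex -2.708 0.879 -0.003
endloop
endfacet
facet normal 0.679 0.087 0.729
outer loop
vertex -3.115 0.379 0.436
vertex -2.708 0.879 -0.003
vertex -3.596 1.639 0.733
endloop
endfacet
facet normal 0.098 -0.700 -0.707
outer loop
vertex -2.708 0.879 -0.003
vertex -3.484 0.841 -0.073
vertex -3.077 1.341 -0.512
endloop
endfacet
facet normal 0.703 0.700 0.126
outer loop
vertex -2.708 0.879 -0.003
vertex -3.077 1.341 -0.512
vertex -3.596 1.639 0.733
endloop
endfacet
facet normal 0.099 -0.701 -0.706
outer loop
vertex -3.077 1.341 -0.512
vertex -3.484 0.841 -0.073
vertex -3.853 1.302 -0.582
endloop
endfacet
facet normal -0.027 0.970 -0.243
outer loop
vertex -3.077 1.341 -0.512
vertex -3.853 1.302 -0.582
vertex -3.596 1.639 0.733
endloop
endfacet
facet normal 0.099 -0.701 -0.706
outer loop
vertex -3.853 1.302 -0.582
vertex -3.484 0.841 -0.073
vertex -4.26 0.802 -0.143
endloop
endfacet
facet normal -0.779 0.627 -0.008
outer loop
vertex -3.853 1.302 -0.582
vertex -4.26 0.802 -0.143
vertex -3.596 1.639 0.733
endloop
endfacet
facet normal 0.099 -0.700 -0.707
outer loop
vertex -4.26 0.802 -0.143
vertex -3.484 0.841 -0.073
vertex -3.89 0.34 0.366
endloop
endfacet
facet normal -0.803 0.013 0.596
outer loop
vertex -4.26 0.802 -0.143
vertex -3.89 0.34 0.366
vertex -3.596 1.639 0.733
endloop
endfacet
facet normal 0.099 -0.700 -0.707
outer loop
vertex -3.89 0.34 0.366
vertex -3.484 0.841 -0.073
vertex -3.115 0.379 0.436
endloop
endfacet
facet normal -0.074 -0.256 0.964
outer loop
vertex -3.89 0.34 0.366
vertex -3.115 0.379 0.436
vertex -3.596 1.639 0.733
endloop
endfacet

endsolid


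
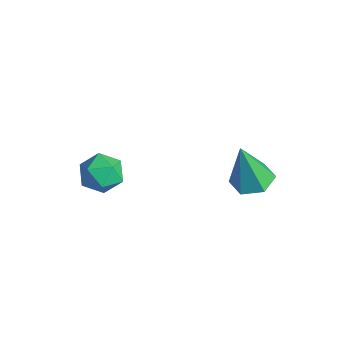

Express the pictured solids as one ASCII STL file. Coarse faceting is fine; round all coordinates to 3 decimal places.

solid 
facet normal -0.443 0.870 -0.216
outer loop
vertex -1.143 -0.917 -3.749
vertex -1.778 -1.117 -3.252
vertex -1.124 -0.708 -2.945
endloop
endfacet
facet normal 0.266 0.931 -0.248
outer loop
vertex -1.143 -0.917 -3.749
vertex -1.124 -0.708 -2.945
vertex -0.44 -1.002 -3.314
endloop
endfacet
facet normal 0.507 0.460 -0.729
outer loop
vertex -1.143 -0.917 -3.749
vertex -0.44 -1.002 -3.314
vertex -0.672 -1.594 -3.849
endloop
endfacet
facet normal -0.055 0.108 -0.993
outer loop
vertex -1.143 -0.917 -3.749
vertex -0.672 -1.594 -3.849
vertex -1.499 -1.665 -3.811
endloop
endfacet
facet normal -0.643 0.362 -0.675
outer loop
vertex -1.143 -0.917 -3.749
vertex -1.499 -1.665 -3.811
vertex -1.778 -1.117 -3.252
endloop
endfacet
facet normal 0.533 0.752 0.389
outer loop
vertex -0.44 -1.002 -3.314
vertex -1.124 -0.708 -2.945
vertex -0.641 -1.255 -2.549
endloop
endfacet
facet normal -0.616 0.653 0.442
outer loop
vertex -1.124 -0.708 -2.945
vertex -1.778 -1.117 -3.252
vertex -1.468 -1.326 -2.511
endloop
endfacet
facet normal -0.938 -0.169 -0.302
outer loop
vertex -1.778 -1.117 -3.252
vertex -1.499 -1.665 -3.811
vertex -1.7 -1.918 -3.046
endloop
endfacet
facet normal 0.012 -0.579 -0.815
outer loop
vertex -1.499 -1.665 -3.811
vertex -0.672 -1.594 -3.849
vertex -1.016 -2.212 -3.415
endloop
endfacet
facet normal 0.921 -0.010 -0.388
outer loop
vertex -0.672 -1.594 -3.849
vertex -0.44 -1.002 -3.314
vertex -0.362 -1.803 -3.108
endloop
endfacet
facet normal 0.055 -0.108 0.993
outer loop
vertex -0.997 -2.003 -2.611
vertex -0.641 -1.255 -2.549
vertex -1.468 -1.326 -2.511
endloop
endfacet
facet normal -0.507 -0.460 0.729
outer loop
vertex -0.997 -2.003 -2.611
vertex -1.468 -1.326 -2.511
vertex -1.7 -1.918 -3.046
endloop
endfacet
facet normal -0.266 -0.931 0.248
outer loop
vertex -0.997 -2.003 -2.611
vertex -1.7 -1.918 -3.046
vertex -1.016 -2.212 -3.415
endloop
endfacet
facet normal 0.443 -0.870 0.216
outer loop
vertex -0.997 -2.003 -2.611
vertex -1.016 -2.212 -3.415
vertex -0.362 -1.803 -3.108
endloop
endfacet
facet normal 0.643 -0.362 0.675
outer loop
vertex -0.997 -2.003 -2.611
vertex -0.362 -1.803 -3.108
vertex -0.641 -1.255 -2.549
endloop
endfacet
facet normal -0.012 0.579 0.815
outer loop
vertex -1.468 -1.326 -2.511
vertex -0.641 -1.255 -2.549
vertex -1.124 -0.708 -2.945
endloop
endfacet
facet normal -0.921 0.010 0.388
outer loop
vertex -1.7 -1.918 -3.046
vertex -1.468 -1.326 -2.511
vertex -1.778 -1.117 -3.252
endloop
endfacet
facet normal -0.533 -0.752 -0.389
outer loop
vertex -1.016 -2.212 -3.415
vertex -1.7 -1.918 -3.046
vertex -1.499 -1.665 -3.811
endloop
endfacet
facet normal 0.616 -0.653 -0.442
outer loop
vertex -0.362 -1.803 -3.108
vertex -1.016 -2.212 -3.415
vertex -0.672 -1.594 -3.849
endloop
endfacet
facet normal 0.938 0.169 0.302
outer loop
vertex -0.641 -1.255 -2.549
vertex -0.362 -1.803 -3.108
vertex -0.44 -1.002 -3.314
endloop
endfacet
facet normal 0.074 0.226 -0.971
outer loop
vertex 2.236 3.167 -2.774
vertex 1.827 2.528 -2.954
vertex 1.459 3.203 -2.825
endloop
endfacet
facet normal 0.003 0.836 0.549
outer loop
vertex 2.236 3.167 -2.774
vertex 1.459 3.203 -2.825
vertex 1.693 2.112 -1.166
endloop
endfacet
facet normal 0.073 0.225 -0.972
outer loop
vertex 1.459 3.203 -2.825
vertex 1.827 2.528 -2.954
vertex 1.05 2.563 -3.004
endloop
endfacet
facet normal -0.822 0.416 0.390
outer loop
vertex 1.459 3.203 -2.825
vertex 1.05 2.563 -3.004
vertex 1.693 2.112 -1.166
endloop
endfacet
facet normal 0.073 0.225 -0.972
outer loop
vertex 1.05 2.563 -3.004
vertex 1.827 2.528 -2.954
vertex 1.418 1.888 -3.133
endloop
endfacet
facet normal -0.850 -0.497 0.175
outer loop
vertex 1.05 2.563 -3.004
vertex 1.418 1.888 -3.133
vertex 1.693 2.112 -1.166
endloop
endfacet
facet normal 0.073 0.225 -0.972
outer loop
vertex 1.418 1.888 -3.133
vertex 1.827 2.528 -2.954
vertex 2.196 1.852 -3.083
endloop
endfacet
facet normal -0.054 -0.991 0.120
outer loop
vertex 1.418 1.888 -3.133
vertex 2.196 1.852 -3.083
vertex 1.693 2.112 -1.166
endloop
endfacet
facet normal 0.074 0.226 -0.971
outer loop
vertex 2.196 1.852 -3.083
vertex 1.827 2.528 -2.954
vertex 2.605 2.492 -2.903
endloop
endfacet
facet normal 0.771 -0.572 0.280
outer loop
vertex 2.196 1.852 -3.083
vertex 2.605 2.492 -2.903
vertex 1.693 2.112 -1.166
endloop
endfacet
facet normal 0.074 0.226 -0.971
outer loop
vertex 2.605 2.492 -2.903
vertex 1.827 2.528 -2.954
vertex 2.236 3.167 -2.774
endloop
endfacet
facet normal 0.799 0.342 0.494
outer loop
vertex 2.605 2.492 -2.903
vertex 2.236 3.167 -2.774
vertex 1.693 2.112 -1.166
endloop
endfacet

endsolid


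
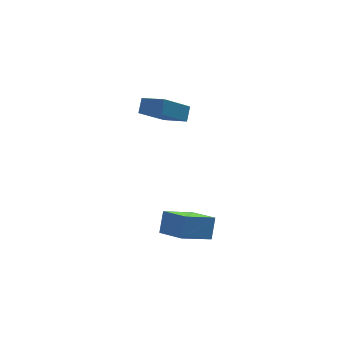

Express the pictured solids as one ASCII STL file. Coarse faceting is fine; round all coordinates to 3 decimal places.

solid 
facet normal -0.435 -0.617 -0.656
outer loop
vertex -0.21 2.487 2.568
vertex -0.97 3.588 2.037
vertex 1.264 2.863 1.239
endloop
endfacet
facet normal 0.528 -0.764 0.370
outer loop
vertex 1.65 3.412 1.823
vertex -0.21 2.487 2.568
vertex 1.264 2.863 1.239
endloop
endfacet
facet normal -0.435 -0.617 -0.656
outer loop
vertex 1.264 2.863 1.239
vertex -0.97 3.588 2.037
vertex 0.503 3.964 0.708
endloop
endfacet
facet normal 0.730 0.187 -0.658
outer loop
vertex 0.503 3.964 0.708
vertex 1.65 3.412 1.823
vertex 1.264 2.863 1.239
endloop
endfacet
facet normal -0.730 -0.187 0.658
outer loop
vertex -0.21 2.487 2.568
vertex -0.584 4.137 2.621
vertex -0.97 3.588 2.037
endloop
endfacet
facet normal 0.528 -0.765 0.369
outer loop
vertex 0.177 3.036 3.152
vertex -0.21 2.487 2.568
vertex 1.65 3.412 1.823
endloop
endfacet
facet normal -0.729 -0.186 0.658
outer loop
vertex 0.177 3.036 3.152
vertex -0.584 4.137 2.621
vertex -0.21 2.487 2.568
endloop
endfacet
facet normal -0.528 0.764 -0.369
outer loop
vertex -0.97 3.588 2.037
vertex -0.584 4.137 2.621
vertex 0.503 3.964 0.708
endloop
endfacet
facet normal 0.729 0.186 -0.658
outer loop
vertex 0.89 4.513 1.292
vertex 1.65 3.412 1.823
vertex 0.503 3.964 0.708
endloop
endfacet
facet normal -0.528 0.765 -0.369
outer loop
vertex 0.503 3.964 0.708
vertex -0.584 4.137 2.621
vertex 0.89 4.513 1.292
endloop
endfacet
facet normal 0.435 0.617 0.656
outer loop
vertex 0.89 4.513 1.292
vertex 0.177 3.036 3.152
vertex 1.65 3.412 1.823
endloop
endfacet
facet normal 0.434 0.617 0.656
outer loop
vertex -0.584 4.137 2.621
vertex 0.177 3.036 3.152
vertex 0.89 4.513 1.292
endloop
endfacet
facet normal -0.364 -0.509 -0.780
outer loop
vertex -1.594 -3.475 -1.221
vertex -2.15 -2.113 -1.85
vertex 0.013 -3.238 -2.126
endloop
endfacet
facet normal 0.347 -0.851 0.394
outer loop
vertex 0.45 -2.627 -1.19
vertex -1.594 -3.475 -1.221
vertex 0.013 -3.238 -2.126
endloop
endfacet
facet normal -0.364 -0.508 -0.780
outer loop
vertex 0.013 -3.238 -2.126
vertex -2.15 -2.113 -1.85
vertex -0.542 -1.875 -2.755
endloop
endfacet
facet normal 0.864 0.127 -0.487
outer loop
vertex -0.542 -1.875 -2.755
vertex 0.45 -2.627 -1.19
vertex 0.013 -3.238 -2.126
endloop
endfacet
facet normal -0.864 -0.128 0.487
outer loop
vertex -1.594 -3.475 -1.221
vertex -1.713 -1.502 -0.914
vertex -2.15 -2.113 -1.85
endloop
endfacet
facet normal 0.347 -0.851 0.393
outer loop
vertex -1.158 -2.865 -0.285
vertex -1.594 -3.475 -1.221
vertex 0.45 -2.627 -1.19
endloop
endfacet
facet normal -0.865 -0.128 0.486
outer loop
vertex -1.158 -2.865 -0.285
vertex -1.713 -1.502 -0.914
vertex -1.594 -3.475 -1.221
endloop
endfacet
facet normal -0.347 0.851 -0.393
outer loop
vertex -2.15 -2.113 -1.85
vertex -1.713 -1.502 -0.914
vertex -0.542 -1.875 -2.755
endloop
endfacet
facet normal 0.864 0.128 -0.486
outer loop
vertex -0.106 -1.265 -1.819
vertex 0.45 -2.627 -1.19
vertex -0.542 -1.875 -2.755
endloop
endfacet
facet normal -0.347 0.851 -0.393
outer loop
vertex -0.542 -1.875 -2.755
vertex -1.713 -1.502 -0.914
vertex -0.106 -1.265 -1.819
endloop
endfacet
facet normal 0.364 0.509 0.780
outer loop
vertex -0.106 -1.265 -1.819
vertex -1.158 -2.865 -0.285
vertex 0.45 -2.627 -1.19
endloop
endfacet
facet normal 0.364 0.508 0.780
outer loop
vertex -1.713 -1.502 -0.914
vertex -1.158 -2.865 -0.285
vertex -0.106 -1.265 -1.819
endloop
endfacet

endsolid


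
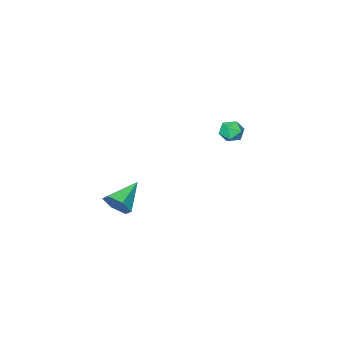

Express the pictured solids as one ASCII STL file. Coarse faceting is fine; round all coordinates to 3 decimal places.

solid 
facet normal -0.547 0.832 -0.096
outer loop
vertex -4.021 2.08 -0.383
vertex -4.571 1.781 0.164
vertex -3.927 2.235 0.428
endloop
endfacet
facet normal 0.145 0.969 -0.202
outer loop
vertex -4.021 2.08 -0.383
vertex -3.927 2.235 0.428
vertex -3.267 2.039 -0.037
endloop
endfacet
facet normal 0.371 0.559 -0.742
outer loop
vertex -4.021 2.08 -0.383
vertex -3.267 2.039 -0.037
vertex -3.503 1.464 -0.588
endloop
endfacet
facet normal -0.183 0.169 -0.969
outer loop
vertex -4.021 2.08 -0.383
vertex -3.503 1.464 -0.588
vertex -4.309 1.304 -0.464
endloop
endfacet
facet normal -0.750 0.338 -0.569
outer loop
vertex -4.021 2.08 -0.383
vertex -4.309 1.304 -0.464
vertex -4.571 1.781 0.164
endloop
endfacet
facet normal 0.501 0.775 0.384
outer loop
vertex -3.267 2.039 -0.037
vertex -3.927 2.235 0.428
vertex -3.351 1.716 0.724
endloop
endfacet
facet normal -0.619 0.554 0.557
outer loop
vertex -3.927 2.235 0.428
vertex -4.571 1.781 0.164
vertex -4.157 1.556 0.848
endloop
endfacet
facet normal -0.947 -0.245 -0.209
outer loop
vertex -4.571 1.781 0.164
vertex -4.309 1.304 -0.464
vertex -4.393 0.981 0.297
endloop
endfacet
facet normal -0.028 -0.519 -0.854
outer loop
vertex -4.309 1.304 -0.464
vertex -3.503 1.464 -0.588
vertex -3.733 0.785 -0.168
endloop
endfacet
facet normal 0.866 0.112 -0.487
outer loop
vertex -3.503 1.464 -0.588
vertex -3.267 2.039 -0.037
vertex -3.089 1.239 0.096
endloop
endfacet
facet normal 0.183 -0.169 0.969
outer loop
vertex -3.639 0.94 0.643
vertex -3.351 1.716 0.724
vertex -4.157 1.556 0.848
endloop
endfacet
facet normal -0.371 -0.559 0.742
outer loop
vertex -3.639 0.94 0.643
vertex -4.157 1.556 0.848
vertex -4.393 0.981 0.297
endloop
endfacet
facet normal -0.145 -0.969 0.202
outer loop
vertex -3.639 0.94 0.643
vertex -4.393 0.981 0.297
vertex -3.733 0.785 -0.168
endloop
endfacet
facet normal 0.547 -0.832 0.096
outer loop
vertex -3.639 0.94 0.643
vertex -3.733 0.785 -0.168
vertex -3.089 1.239 0.096
endloop
endfacet
facet normal 0.750 -0.338 0.569
outer loop
vertex -3.639 0.94 0.643
vertex -3.089 1.239 0.096
vertex -3.351 1.716 0.724
endloop
endfacet
facet normal 0.028 0.519 0.854
outer loop
vertex -4.157 1.556 0.848
vertex -3.351 1.716 0.724
vertex -3.927 2.235 0.428
endloop
endfacet
facet normal -0.866 -0.112 0.487
outer loop
vertex -4.393 0.981 0.297
vertex -4.157 1.556 0.848
vertex -4.571 1.781 0.164
endloop
endfacet
facet normal -0.501 -0.775 -0.384
outer loop
vertex -3.733 0.785 -0.168
vertex -4.393 0.981 0.297
vertex -4.309 1.304 -0.464
endloop
endfacet
facet normal 0.619 -0.554 -0.557
outer loop
vertex -3.089 1.239 0.096
vertex -3.733 0.785 -0.168
vertex -3.503 1.464 -0.588
endloop
endfacet
facet normal 0.947 0.245 0.209
outer loop
vertex -3.351 1.716 0.724
vertex -3.089 1.239 0.096
vertex -3.267 2.039 -0.037
endloop
endfacet
facet normal 0.878 0.196 -0.436
outer loop
vertex 4.917 1.109 -1.75
vertex 4.455 1.311 -2.59
vertex 4.62 2.024 -1.938
endloop
endfacet
facet normal 0.008 0.204 0.979
outer loop
vertex 4.917 1.109 -1.75
vertex 4.62 2.024 -1.938
vertex 2.645 0.909 -1.69
endloop
endfacet
facet normal 0.879 0.195 -0.436
outer loop
vertex 4.62 2.024 -1.938
vertex 4.455 1.311 -2.59
vertex 4.158 2.225 -2.779
endloop
endfacet
facet normal -0.406 0.813 0.418
outer loop
vertex 4.62 2.024 -1.938
vertex 4.158 2.225 -2.779
vertex 2.645 0.909 -1.69
endloop
endfacet
facet normal 0.878 0.195 -0.437
outer loop
vertex 4.158 2.225 -2.779
vertex 4.455 1.311 -2.59
vertex 3.992 1.512 -3.43
endloop
endfacet
facet normal -0.748 0.534 -0.394
outer loop
vertex 4.158 2.225 -2.779
vertex 3.992 1.512 -3.43
vertex 2.645 0.909 -1.69
endloop
endfacet
facet normal 0.878 0.195 -0.437
outer loop
vertex 3.992 1.512 -3.43
vertex 4.455 1.311 -2.59
vertex 4.289 0.598 -3.241
endloop
endfacet
facet normal -0.676 -0.353 -0.646
outer loop
vertex 3.992 1.512 -3.43
vertex 4.289 0.598 -3.241
vertex 2.645 0.909 -1.69
endloop
endfacet
facet normal 0.879 0.194 -0.437
outer loop
vertex 4.289 0.598 -3.241
vertex 4.455 1.311 -2.59
vertex 4.751 0.396 -2.401
endloop
endfacet
facet normal -0.263 -0.961 -0.086
outer loop
vertex 4.289 0.598 -3.241
vertex 4.751 0.396 -2.401
vertex 2.645 0.909 -1.69
endloop
endfacet
facet normal 0.879 0.194 -0.437
outer loop
vertex 4.751 0.396 -2.401
vertex 4.455 1.311 -2.59
vertex 4.917 1.109 -1.75
endloop
endfacet
facet normal 0.079 -0.682 0.727
outer loop
vertex 4.751 0.396 -2.401
vertex 4.917 1.109 -1.75
vertex 2.645 0.909 -1.69
endloop
endfacet

endsolid
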